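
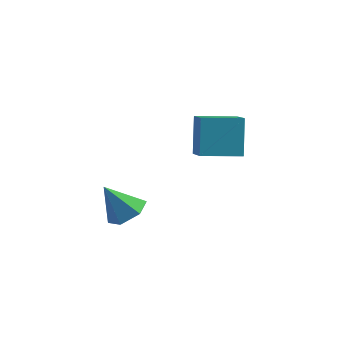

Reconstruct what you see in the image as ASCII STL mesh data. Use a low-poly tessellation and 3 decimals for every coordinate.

solid 
facet normal 0.549 0.060 -0.834
outer loop
vertex 0.885 3.768 -1.636
vertex 0.35 3.421 -2.013
vertex 0.347 4.159 -1.962
endloop
endfacet
facet normal 0.138 0.739 0.659
outer loop
vertex 0.885 3.768 -1.636
vertex 0.347 4.159 -1.962
vertex -0.39 3.339 -0.887
endloop
endfacet
facet normal 0.548 0.060 -0.834
outer loop
vertex 0.347 4.159 -1.962
vertex 0.35 3.421 -2.013
vertex -0.187 3.812 -2.338
endloop
endfacet
facet normal -0.616 0.770 0.165
outer loop
vertex 0.347 4.159 -1.962
vertex -0.187 3.812 -2.338
vertex -0.39 3.339 -0.887
endloop
endfacet
facet normal 0.548 0.060 -0.834
outer loop
vertex -0.187 3.812 -2.338
vertex 0.35 3.421 -2.013
vertex -0.184 3.074 -2.389
endloop
endfacet
facet normal -0.991 0.005 -0.137
outer loop
vertex -0.187 3.812 -2.338
vertex -0.184 3.074 -2.389
vertex -0.39 3.339 -0.887
endloop
endfacet
facet normal 0.548 0.060 -0.834
outer loop
vertex -0.184 3.074 -2.389
vertex 0.35 3.421 -2.013
vertex 0.353 2.682 -2.064
endloop
endfacet
facet normal -0.610 -0.790 0.056
outer loop
vertex -0.184 3.074 -2.389
vertex 0.353 2.682 -2.064
vertex -0.39 3.339 -0.887
endloop
endfacet
facet normal 0.549 0.060 -0.834
outer loop
vertex 0.353 2.682 -2.064
vertex 0.35 3.421 -2.013
vertex 0.888 3.029 -1.687
endloop
endfacet
facet normal 0.145 -0.822 0.551
outer loop
vertex 0.353 2.682 -2.064
vertex 0.888 3.029 -1.687
vertex -0.39 3.339 -0.887
endloop
endfacet
facet normal 0.549 0.060 -0.834
outer loop
vertex 0.888 3.029 -1.687
vertex 0.35 3.421 -2.013
vertex 0.885 3.768 -1.636
endloop
endfacet
facet normal 0.520 -0.057 0.852
outer loop
vertex 0.888 3.029 -1.687
vertex 0.885 3.768 -1.636
vertex -0.39 3.339 -0.887
endloop
endfacet
facet normal -0.897 -0.423 0.127
outer loop
vertex 2.867 2.821 1.611
vertex 2.7 3.542 2.834
vertex 2.45 3.559 1.119
endloop
endfacet
facet normal 0.117 -0.504 -0.856
outer loop
vertex 3.68 4.138 0.946
vertex 2.867 2.821 1.611
vertex 2.45 3.559 1.119
endloop
endfacet
facet normal -0.897 -0.423 0.127
outer loop
vertex 2.45 3.559 1.119
vertex 2.7 3.542 2.834
vertex 2.283 4.28 2.342
endloop
endfacet
facet normal -0.425 0.753 -0.502
outer loop
vertex 2.283 4.28 2.342
vertex 3.68 4.138 0.946
vertex 2.45 3.559 1.119
endloop
endfacet
facet normal 0.425 -0.753 0.502
outer loop
vertex 2.867 2.821 1.611
vertex 3.93 4.121 2.661
vertex 2.7 3.542 2.834
endloop
endfacet
facet normal 0.117 -0.504 -0.856
outer loop
vertex 4.097 3.4 1.438
vertex 2.867 2.821 1.611
vertex 3.68 4.138 0.946
endloop
endfacet
facet normal 0.425 -0.753 0.502
outer loop
vertex 4.097 3.4 1.438
vertex 3.93 4.121 2.661
vertex 2.867 2.821 1.611
endloop
endfacet
facet normal -0.117 0.504 0.856
outer loop
vertex 2.7 3.542 2.834
vertex 3.93 4.121 2.661
vertex 2.283 4.28 2.342
endloop
endfacet
facet normal -0.425 0.753 -0.502
outer loop
vertex 3.513 4.859 2.169
vertex 3.68 4.138 0.946
vertex 2.283 4.28 2.342
endloop
endfacet
facet normal -0.117 0.504 0.856
outer loop
vertex 2.283 4.28 2.342
vertex 3.93 4.121 2.661
vertex 3.513 4.859 2.169
endloop
endfacet
facet normal 0.897 0.423 -0.127
outer loop
vertex 3.513 4.859 2.169
vertex 4.097 3.4 1.438
vertex 3.68 4.138 0.946
endloop
endfacet
facet normal 0.897 0.423 -0.127
outer loop
vertex 3.93 4.121 2.661
vertex 4.097 3.4 1.438
vertex 3.513 4.859 2.169
endloop
endfacet

endsolid


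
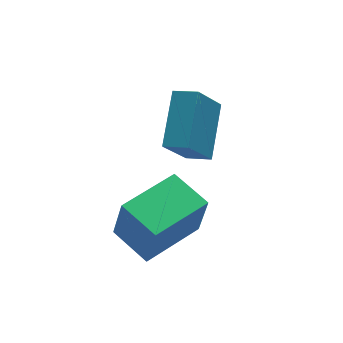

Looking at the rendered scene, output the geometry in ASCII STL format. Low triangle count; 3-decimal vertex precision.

solid 
facet normal -0.550 -0.204 0.810
outer loop
vertex 3.746 0.018 -1.421
vertex 3.161 0.611 -1.669
vertex 2.743 -1.407 -2.462
endloop
endfacet
facet normal 0.674 -0.682 0.285
outer loop
vertex 3.699 -1.051 -3.871
vertex 3.746 0.018 -1.421
vertex 2.743 -1.407 -2.462
endloop
endfacet
facet normal -0.550 -0.204 0.810
outer loop
vertex 2.743 -1.407 -2.462
vertex 3.161 0.611 -1.669
vertex 2.157 -0.813 -2.71
endloop
endfacet
facet normal -0.494 -0.702 -0.513
outer loop
vertex 2.157 -0.813 -2.71
vertex 3.699 -1.051 -3.871
vertex 2.743 -1.407 -2.462
endloop
endfacet
facet normal 0.494 0.702 0.513
outer loop
vertex 3.746 0.018 -1.421
vertex 4.117 0.967 -3.078
vertex 3.161 0.611 -1.669
endloop
endfacet
facet normal 0.673 -0.683 0.285
outer loop
vertex 4.703 0.373 -2.83
vertex 3.746 0.018 -1.421
vertex 3.699 -1.051 -3.871
endloop
endfacet
facet normal 0.494 0.702 0.513
outer loop
vertex 4.703 0.373 -2.83
vertex 4.117 0.967 -3.078
vertex 3.746 0.018 -1.421
endloop
endfacet
facet normal -0.673 0.683 -0.284
outer loop
vertex 3.161 0.611 -1.669
vertex 4.117 0.967 -3.078
vertex 2.157 -0.813 -2.71
endloop
endfacet
facet normal -0.494 -0.702 -0.513
outer loop
vertex 3.114 -0.458 -4.119
vertex 3.699 -1.051 -3.871
vertex 2.157 -0.813 -2.71
endloop
endfacet
facet normal -0.673 0.682 -0.285
outer loop
vertex 2.157 -0.813 -2.71
vertex 4.117 0.967 -3.078
vertex 3.114 -0.458 -4.119
endloop
endfacet
facet normal 0.550 0.204 -0.810
outer loop
vertex 3.114 -0.458 -4.119
vertex 4.703 0.373 -2.83
vertex 3.699 -1.051 -3.871
endloop
endfacet
facet normal 0.550 0.204 -0.810
outer loop
vertex 4.117 0.967 -3.078
vertex 4.703 0.373 -2.83
vertex 3.114 -0.458 -4.119
endloop
endfacet
facet normal -0.945 -0.325 0.030
outer loop
vertex 0.464 -4.033 -3.109
vertex 0.007 -2.678 -2.812
vertex 0.309 -3.731 -4.724
endloop
endfacet
facet normal 0.313 -0.928 -0.204
outer loop
vertex 2.313 -3.042 -4.788
vertex 0.464 -4.033 -3.109
vertex 0.309 -3.731 -4.724
endloop
endfacet
facet normal -0.945 -0.325 0.030
outer loop
vertex 0.309 -3.731 -4.724
vertex 0.007 -2.678 -2.812
vertex -0.148 -2.376 -4.427
endloop
endfacet
facet normal -0.094 0.183 -0.979
outer loop
vertex -0.148 -2.376 -4.427
vertex 2.313 -3.042 -4.788
vertex 0.309 -3.731 -4.724
endloop
endfacet
facet normal 0.094 -0.183 0.979
outer loop
vertex 0.464 -4.033 -3.109
vertex 2.011 -1.989 -2.876
vertex 0.007 -2.678 -2.812
endloop
endfacet
facet normal 0.313 -0.928 -0.204
outer loop
vertex 2.468 -3.344 -3.173
vertex 0.464 -4.033 -3.109
vertex 2.313 -3.042 -4.788
endloop
endfacet
facet normal 0.094 -0.183 0.979
outer loop
vertex 2.468 -3.344 -3.173
vertex 2.011 -1.989 -2.876
vertex 0.464 -4.033 -3.109
endloop
endfacet
facet normal -0.313 0.928 0.204
outer loop
vertex 0.007 -2.678 -2.812
vertex 2.011 -1.989 -2.876
vertex -0.148 -2.376 -4.427
endloop
endfacet
facet normal -0.094 0.183 -0.979
outer loop
vertex 1.856 -1.687 -4.491
vertex 2.313 -3.042 -4.788
vertex -0.148 -2.376 -4.427
endloop
endfacet
facet normal -0.313 0.928 0.204
outer loop
vertex -0.148 -2.376 -4.427
vertex 2.011 -1.989 -2.876
vertex 1.856 -1.687 -4.491
endloop
endfacet
facet normal 0.945 0.325 -0.030
outer loop
vertex 1.856 -1.687 -4.491
vertex 2.468 -3.344 -3.173
vertex 2.313 -3.042 -4.788
endloop
endfacet
facet normal 0.945 0.325 -0.030
outer loop
vertex 2.011 -1.989 -2.876
vertex 2.468 -3.344 -3.173
vertex 1.856 -1.687 -4.491
endloop
endfacet

endsolid


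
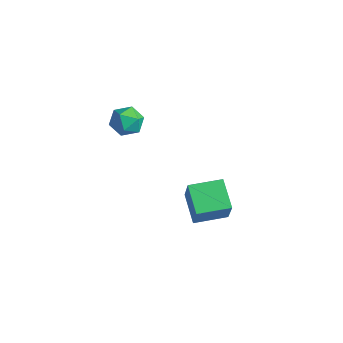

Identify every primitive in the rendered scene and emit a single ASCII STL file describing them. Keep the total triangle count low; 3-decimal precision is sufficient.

solid 
facet normal -0.237 0.894 -0.381
outer loop
vertex -3.185 -2.932 2.183
vertex -3.718 -2.791 2.846
vertex -2.892 -2.55 2.898
endloop
endfacet
facet normal 0.429 0.712 -0.556
outer loop
vertex -3.185 -2.932 2.183
vertex -2.892 -2.55 2.898
vertex -2.414 -3.148 2.502
endloop
endfacet
facet normal 0.403 0.093 -0.911
outer loop
vertex -3.185 -2.932 2.183
vertex -2.414 -3.148 2.502
vertex -2.944 -3.759 2.205
endloop
endfacet
facet normal -0.281 -0.107 -0.954
outer loop
vertex -3.185 -2.932 2.183
vertex -2.944 -3.759 2.205
vertex -3.75 -3.539 2.418
endloop
endfacet
facet normal -0.677 0.387 -0.626
outer loop
vertex -3.185 -2.932 2.183
vertex -3.75 -3.539 2.418
vertex -3.718 -2.791 2.846
endloop
endfacet
facet normal 0.795 0.605 0.047
outer loop
vertex -2.414 -3.148 2.502
vertex -2.892 -2.55 2.898
vertex -2.47 -3.141 3.362
endloop
endfacet
facet normal -0.283 0.900 0.332
outer loop
vertex -2.892 -2.55 2.898
vertex -3.718 -2.791 2.846
vertex -3.276 -2.921 3.575
endloop
endfacet
facet normal -0.995 0.080 -0.065
outer loop
vertex -3.718 -2.791 2.846
vertex -3.75 -3.539 2.418
vertex -3.806 -3.532 3.278
endloop
endfacet
facet normal -0.354 -0.721 -0.596
outer loop
vertex -3.75 -3.539 2.418
vertex -2.944 -3.759 2.205
vertex -3.328 -4.13 2.882
endloop
endfacet
facet normal 0.752 -0.396 -0.527
outer loop
vertex -2.944 -3.759 2.205
vertex -2.414 -3.148 2.502
vertex -2.502 -3.889 2.934
endloop
endfacet
facet normal 0.281 0.107 0.954
outer loop
vertex -3.035 -3.748 3.597
vertex -2.47 -3.141 3.362
vertex -3.276 -2.921 3.575
endloop
endfacet
facet normal -0.403 -0.093 0.911
outer loop
vertex -3.035 -3.748 3.597
vertex -3.276 -2.921 3.575
vertex -3.806 -3.532 3.278
endloop
endfacet
facet normal -0.429 -0.712 0.556
outer loop
vertex -3.035 -3.748 3.597
vertex -3.806 -3.532 3.278
vertex -3.328 -4.13 2.882
endloop
endfacet
facet normal 0.237 -0.894 0.381
outer loop
vertex -3.035 -3.748 3.597
vertex -3.328 -4.13 2.882
vertex -2.502 -3.889 2.934
endloop
endfacet
facet normal 0.677 -0.387 0.626
outer loop
vertex -3.035 -3.748 3.597
vertex -2.502 -3.889 2.934
vertex -2.47 -3.141 3.362
endloop
endfacet
facet normal 0.354 0.721 0.596
outer loop
vertex -3.276 -2.921 3.575
vertex -2.47 -3.141 3.362
vertex -2.892 -2.55 2.898
endloop
endfacet
facet normal -0.752 0.396 0.527
outer loop
vertex -3.806 -3.532 3.278
vertex -3.276 -2.921 3.575
vertex -3.718 -2.791 2.846
endloop
endfacet
facet normal -0.795 -0.605 -0.047
outer loop
vertex -3.328 -4.13 2.882
vertex -3.806 -3.532 3.278
vertex -3.75 -3.539 2.418
endloop
endfacet
facet normal 0.283 -0.900 -0.332
outer loop
vertex -2.502 -3.889 2.934
vertex -3.328 -4.13 2.882
vertex -2.944 -3.759 2.205
endloop
endfacet
facet normal 0.995 -0.080 0.065
outer loop
vertex -2.47 -3.141 3.362
vertex -2.502 -3.889 2.934
vertex -2.414 -3.148 2.502
endloop
endfacet
facet normal -0.448 0.230 -0.864
outer loop
vertex -2.201 -0.817 -3.074
vertex -1.579 0.709 -2.99
vertex -0.871 -1.314 -3.896
endloop
endfacet
facet normal -0.377 -0.925 -0.051
outer loop
vertex -0.101 -1.709 -2.41
vertex -2.201 -0.817 -3.074
vertex -0.871 -1.314 -3.896
endloop
endfacet
facet normal -0.448 0.230 -0.864
outer loop
vertex -0.871 -1.314 -3.896
vertex -1.579 0.709 -2.99
vertex -0.25 0.213 -3.812
endloop
endfacet
facet normal 0.811 -0.302 -0.501
outer loop
vertex -0.25 0.213 -3.812
vertex -0.101 -1.709 -2.41
vertex -0.871 -1.314 -3.896
endloop
endfacet
facet normal -0.811 0.303 0.501
outer loop
vertex -2.201 -0.817 -3.074
vertex -0.809 0.314 -1.504
vertex -1.579 0.709 -2.99
endloop
endfacet
facet normal -0.377 -0.925 -0.051
outer loop
vertex -1.43 -1.213 -1.588
vertex -2.201 -0.817 -3.074
vertex -0.101 -1.709 -2.41
endloop
endfacet
facet normal -0.811 0.302 0.501
outer loop
vertex -1.43 -1.213 -1.588
vertex -0.809 0.314 -1.504
vertex -2.201 -0.817 -3.074
endloop
endfacet
facet normal 0.377 0.925 0.051
outer loop
vertex -1.579 0.709 -2.99
vertex -0.809 0.314 -1.504
vertex -0.25 0.213 -3.812
endloop
endfacet
facet normal 0.811 -0.303 -0.501
outer loop
vertex 0.521 -0.183 -2.326
vertex -0.101 -1.709 -2.41
vertex -0.25 0.213 -3.812
endloop
endfacet
facet normal 0.377 0.925 0.051
outer loop
vertex -0.25 0.213 -3.812
vertex -0.809 0.314 -1.504
vertex 0.521 -0.183 -2.326
endloop
endfacet
facet normal 0.448 -0.230 0.864
outer loop
vertex 0.521 -0.183 -2.326
vertex -1.43 -1.213 -1.588
vertex -0.101 -1.709 -2.41
endloop
endfacet
facet normal 0.448 -0.230 0.864
outer loop
vertex -0.809 0.314 -1.504
vertex -1.43 -1.213 -1.588
vertex 0.521 -0.183 -2.326
endloop
endfacet

endsolid


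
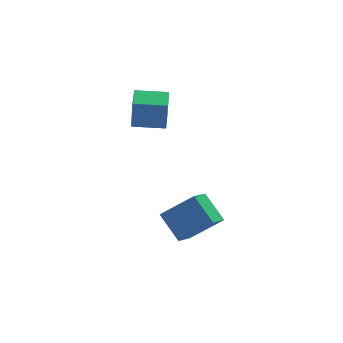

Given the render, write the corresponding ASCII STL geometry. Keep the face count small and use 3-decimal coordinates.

solid 
facet normal -0.759 0.162 -0.631
outer loop
vertex -3.337 -2.756 -1.464
vertex -2.514 -1.737 -2.193
vertex -2.693 -4.073 -2.577
endloop
endfacet
facet normal -0.549 -0.680 0.486
outer loop
vertex -1.046 -4.423 -1.207
vertex -3.337 -2.756 -1.464
vertex -2.693 -4.073 -2.577
endloop
endfacet
facet normal -0.758 0.162 -0.631
outer loop
vertex -2.693 -4.073 -2.577
vertex -2.514 -1.737 -2.193
vertex -1.869 -3.053 -3.305
endloop
endfacet
facet normal 0.351 -0.715 -0.605
outer loop
vertex -1.869 -3.053 -3.305
vertex -1.046 -4.423 -1.207
vertex -2.693 -4.073 -2.577
endloop
endfacet
facet normal -0.351 0.715 0.604
outer loop
vertex -3.337 -2.756 -1.464
vertex -0.867 -2.087 -0.823
vertex -2.514 -1.737 -2.193
endloop
endfacet
facet normal -0.549 -0.680 0.486
outer loop
vertex -1.691 -3.107 -0.095
vertex -3.337 -2.756 -1.464
vertex -1.046 -4.423 -1.207
endloop
endfacet
facet normal -0.351 0.715 0.605
outer loop
vertex -1.691 -3.107 -0.095
vertex -0.867 -2.087 -0.823
vertex -3.337 -2.756 -1.464
endloop
endfacet
facet normal 0.549 0.680 -0.486
outer loop
vertex -2.514 -1.737 -2.193
vertex -0.867 -2.087 -0.823
vertex -1.869 -3.053 -3.305
endloop
endfacet
facet normal 0.350 -0.715 -0.605
outer loop
vertex -0.223 -3.404 -1.936
vertex -1.046 -4.423 -1.207
vertex -1.869 -3.053 -3.305
endloop
endfacet
facet normal 0.549 0.680 -0.486
outer loop
vertex -1.869 -3.053 -3.305
vertex -0.867 -2.087 -0.823
vertex -0.223 -3.404 -1.936
endloop
endfacet
facet normal 0.759 -0.161 0.631
outer loop
vertex -0.223 -3.404 -1.936
vertex -1.691 -3.107 -0.095
vertex -1.046 -4.423 -1.207
endloop
endfacet
facet normal 0.759 -0.162 0.631
outer loop
vertex -0.867 -2.087 -0.823
vertex -1.691 -3.107 -0.095
vertex -0.223 -3.404 -1.936
endloop
endfacet
facet normal -0.963 0.266 0.051
outer loop
vertex -3.568 2.548 3.235
vertex -3.201 3.851 3.365
vertex -3.612 2.747 1.366
endloop
endfacet
facet normal -0.269 -0.958 -0.096
outer loop
vertex -1.879 2.269 1.275
vertex -3.568 2.548 3.235
vertex -3.612 2.747 1.366
endloop
endfacet
facet normal -0.963 0.266 0.051
outer loop
vertex -3.612 2.747 1.366
vertex -3.201 3.851 3.365
vertex -3.245 4.05 1.497
endloop
endfacet
facet normal -0.023 0.106 -0.994
outer loop
vertex -3.245 4.05 1.497
vertex -1.879 2.269 1.275
vertex -3.612 2.747 1.366
endloop
endfacet
facet normal 0.023 -0.106 0.994
outer loop
vertex -3.568 2.548 3.235
vertex -1.468 3.373 3.274
vertex -3.201 3.851 3.365
endloop
endfacet
facet normal -0.269 -0.958 -0.096
outer loop
vertex -1.835 2.07 3.143
vertex -3.568 2.548 3.235
vertex -1.879 2.269 1.275
endloop
endfacet
facet normal 0.023 -0.107 0.994
outer loop
vertex -1.835 2.07 3.143
vertex -1.468 3.373 3.274
vertex -3.568 2.548 3.235
endloop
endfacet
facet normal 0.269 0.958 0.096
outer loop
vertex -3.201 3.851 3.365
vertex -1.468 3.373 3.274
vertex -3.245 4.05 1.497
endloop
endfacet
facet normal -0.024 0.106 -0.994
outer loop
vertex -1.512 3.572 1.405
vertex -1.879 2.269 1.275
vertex -3.245 4.05 1.497
endloop
endfacet
facet normal 0.269 0.958 0.096
outer loop
vertex -3.245 4.05 1.497
vertex -1.468 3.373 3.274
vertex -1.512 3.572 1.405
endloop
endfacet
facet normal 0.963 -0.266 -0.051
outer loop
vertex -1.512 3.572 1.405
vertex -1.835 2.07 3.143
vertex -1.879 2.269 1.275
endloop
endfacet
facet normal 0.963 -0.266 -0.051
outer loop
vertex -1.468 3.373 3.274
vertex -1.835 2.07 3.143
vertex -1.512 3.572 1.405
endloop
endfacet

endsolid


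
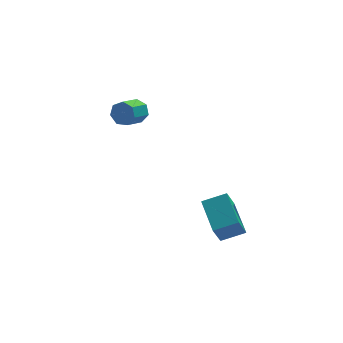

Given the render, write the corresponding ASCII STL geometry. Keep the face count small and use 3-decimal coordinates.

solid 
facet normal 0.645 0.680 -0.347
outer loop
vertex -0.197 2.702 3.173
vertex -0.701 2.892 2.609
vertex -0.635 3.195 3.325
endloop
endfacet
facet normal 0.406 0.080 0.910
outer loop
vertex -0.197 2.702 3.173
vertex -0.635 3.195 3.325
vertex -1.055 1.797 3.635
endloop
endfacet
facet normal 0.406 0.080 0.910
outer loop
vertex -1.055 1.797 3.635
vertex -0.635 3.195 3.325
vertex -1.493 2.29 3.787
endloop
endfacet
facet normal -0.646 -0.680 0.347
outer loop
vertex -1.055 1.797 3.635
vertex -1.493 2.29 3.787
vertex -1.559 1.988 3.071
endloop
endfacet
facet normal 0.645 0.681 -0.347
outer loop
vertex -0.635 3.195 3.325
vertex -0.701 2.892 2.609
vertex -1.123 3.46 2.938
endloop
endfacet
facet normal -0.253 0.619 0.743
outer loop
vertex -0.635 3.195 3.325
vertex -1.123 3.46 2.938
vertex -1.493 2.29 3.787
endloop
endfacet
facet normal -0.253 0.619 0.743
outer loop
vertex -1.493 2.29 3.787
vertex -1.123 3.46 2.938
vertex -1.981 2.555 3.4
endloop
endfacet
facet normal -0.645 -0.681 0.347
outer loop
vertex -1.493 2.29 3.787
vertex -1.981 2.555 3.4
vertex -1.559 1.988 3.071
endloop
endfacet
facet normal 0.646 0.680 -0.346
outer loop
vertex -1.123 3.46 2.938
vertex -0.701 2.892 2.609
vertex -1.293 3.298 2.303
endloop
endfacet
facet normal -0.721 0.692 0.016
outer loop
vertex -1.123 3.46 2.938
vertex -1.293 3.298 2.303
vertex -1.981 2.555 3.4
endloop
endfacet
facet normal -0.721 0.692 0.016
outer loop
vertex -1.981 2.555 3.4
vertex -1.293 3.298 2.303
vertex -2.151 2.393 2.765
endloop
endfacet
facet normal -0.645 -0.681 0.346
outer loop
vertex -1.981 2.555 3.4
vertex -2.151 2.393 2.765
vertex -1.559 1.988 3.071
endloop
endfacet
facet normal 0.646 0.680 -0.347
outer loop
vertex -1.293 3.298 2.303
vertex -0.701 2.892 2.609
vertex -1.017 2.83 1.899
endloop
endfacet
facet normal -0.646 0.243 -0.723
outer loop
vertex -1.293 3.298 2.303
vertex -1.017 2.83 1.899
vertex -2.151 2.393 2.765
endloop
endfacet
facet normal -0.646 0.244 -0.723
outer loop
vertex -2.151 2.393 2.765
vertex -1.017 2.83 1.899
vertex -1.876 1.925 2.361
endloop
endfacet
facet normal -0.645 -0.680 0.348
outer loop
vertex -2.151 2.393 2.765
vertex -1.876 1.925 2.361
vertex -1.559 1.988 3.071
endloop
endfacet
facet normal 0.646 0.680 -0.347
outer loop
vertex -1.017 2.83 1.899
vertex -0.701 2.892 2.609
vertex -0.504 2.409 2.029
endloop
endfacet
facet normal -0.085 -0.388 -0.918
outer loop
vertex -1.017 2.83 1.899
vertex -0.504 2.409 2.029
vertex -1.876 1.925 2.361
endloop
endfacet
facet normal -0.085 -0.388 -0.918
outer loop
vertex -1.876 1.925 2.361
vertex -0.504 2.409 2.029
vertex -1.362 1.504 2.491
endloop
endfacet
facet normal -0.645 -0.680 0.348
outer loop
vertex -1.876 1.925 2.361
vertex -1.362 1.504 2.491
vertex -1.559 1.988 3.071
endloop
endfacet
facet normal 0.645 0.681 -0.348
outer loop
vertex -0.504 2.409 2.029
vertex -0.701 2.892 2.609
vertex -0.138 2.352 2.596
endloop
endfacet
facet normal 0.540 -0.728 -0.422
outer loop
vertex -0.504 2.409 2.029
vertex -0.138 2.352 2.596
vertex -1.362 1.504 2.491
endloop
endfacet
facet normal 0.541 -0.728 -0.421
outer loop
vertex -1.362 1.504 2.491
vertex -0.138 2.352 2.596
vertex -0.997 1.447 3.058
endloop
endfacet
facet normal -0.646 -0.680 0.348
outer loop
vertex -1.362 1.504 2.491
vertex -0.997 1.447 3.058
vertex -1.559 1.988 3.071
endloop
endfacet
facet normal 0.645 0.681 -0.347
outer loop
vertex -0.138 2.352 2.596
vertex -0.701 2.892 2.609
vertex -0.197 2.702 3.173
endloop
endfacet
facet normal 0.759 -0.520 0.393
outer loop
vertex -0.138 2.352 2.596
vertex -0.197 2.702 3.173
vertex -0.997 1.447 3.058
endloop
endfacet
facet normal 0.759 -0.520 0.392
outer loop
vertex -0.997 1.447 3.058
vertex -0.197 2.702 3.173
vertex -1.055 1.797 3.635
endloop
endfacet
facet normal -0.646 -0.680 0.347
outer loop
vertex -0.997 1.447 3.058
vertex -1.055 1.797 3.635
vertex -1.559 1.988 3.071
endloop
endfacet
facet normal -0.341 -0.378 0.861
outer loop
vertex 3.039 -3.133 -0.036
vertex 1.742 -3.098 -0.534
vertex 3.284 -5.132 -0.818
endloop
endfacet
facet normal 0.933 -0.026 0.358
outer loop
vertex 3.778 -4.582 -2.066
vertex 3.039 -3.133 -0.036
vertex 3.284 -5.132 -0.818
endloop
endfacet
facet normal -0.341 -0.379 0.860
outer loop
vertex 3.284 -5.132 -0.818
vertex 1.742 -3.098 -0.534
vertex 1.987 -5.096 -1.317
endloop
endfacet
facet normal 0.114 -0.925 -0.363
outer loop
vertex 1.987 -5.096 -1.317
vertex 3.778 -4.582 -2.066
vertex 3.284 -5.132 -0.818
endloop
endfacet
facet normal -0.114 0.925 0.362
outer loop
vertex 3.039 -3.133 -0.036
vertex 2.236 -2.548 -1.782
vertex 1.742 -3.098 -0.534
endloop
endfacet
facet normal 0.933 -0.026 0.358
outer loop
vertex 3.533 -2.584 -1.283
vertex 3.039 -3.133 -0.036
vertex 3.778 -4.582 -2.066
endloop
endfacet
facet normal -0.114 0.925 0.362
outer loop
vertex 3.533 -2.584 -1.283
vertex 2.236 -2.548 -1.782
vertex 3.039 -3.133 -0.036
endloop
endfacet
facet normal -0.933 0.026 -0.358
outer loop
vertex 1.742 -3.098 -0.534
vertex 2.236 -2.548 -1.782
vertex 1.987 -5.096 -1.317
endloop
endfacet
facet normal 0.114 -0.925 -0.362
outer loop
vertex 2.481 -4.547 -2.564
vertex 3.778 -4.582 -2.066
vertex 1.987 -5.096 -1.317
endloop
endfacet
facet normal -0.933 0.026 -0.358
outer loop
vertex 1.987 -5.096 -1.317
vertex 2.236 -2.548 -1.782
vertex 2.481 -4.547 -2.564
endloop
endfacet
facet normal 0.341 0.379 -0.860
outer loop
vertex 2.481 -4.547 -2.564
vertex 3.533 -2.584 -1.283
vertex 3.778 -4.582 -2.066
endloop
endfacet
facet normal 0.342 0.378 -0.860
outer loop
vertex 2.236 -2.548 -1.782
vertex 3.533 -2.584 -1.283
vertex 2.481 -4.547 -2.564
endloop
endfacet

endsolid


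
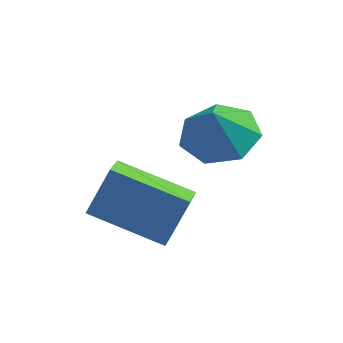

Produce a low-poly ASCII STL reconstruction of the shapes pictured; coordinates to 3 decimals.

solid 
facet normal -0.366 -0.351 -0.862
outer loop
vertex -0.304 0.706 0.042
vertex -2.113 1.123 0.641
vertex -0.242 1.444 -0.285
endloop
endfacet
facet normal 0.927 -0.214 -0.307
outer loop
vertex 0.253 1.917 0.879
vertex -0.304 0.706 0.042
vertex -0.242 1.444 -0.285
endloop
endfacet
facet normal -0.366 -0.351 -0.862
outer loop
vertex -0.242 1.444 -0.285
vertex -2.113 1.123 0.641
vertex -2.05 1.861 0.314
endloop
endfacet
facet normal 0.077 0.912 -0.403
outer loop
vertex -2.05 1.861 0.314
vertex 0.253 1.917 0.879
vertex -0.242 1.444 -0.285
endloop
endfacet
facet normal -0.077 -0.912 0.403
outer loop
vertex -0.304 0.706 0.042
vertex -1.618 1.596 1.805
vertex -2.113 1.123 0.641
endloop
endfacet
facet normal 0.927 -0.215 -0.306
outer loop
vertex 0.19 1.179 1.206
vertex -0.304 0.706 0.042
vertex 0.253 1.917 0.879
endloop
endfacet
facet normal -0.077 -0.912 0.403
outer loop
vertex 0.19 1.179 1.206
vertex -1.618 1.596 1.805
vertex -0.304 0.706 0.042
endloop
endfacet
facet normal -0.927 0.215 0.307
outer loop
vertex -2.113 1.123 0.641
vertex -1.618 1.596 1.805
vertex -2.05 1.861 0.314
endloop
endfacet
facet normal 0.077 0.912 -0.403
outer loop
vertex -1.556 2.334 1.478
vertex 0.253 1.917 0.879
vertex -2.05 1.861 0.314
endloop
endfacet
facet normal -0.927 0.214 0.307
outer loop
vertex -2.05 1.861 0.314
vertex -1.618 1.596 1.805
vertex -1.556 2.334 1.478
endloop
endfacet
facet normal 0.366 0.351 0.862
outer loop
vertex -1.556 2.334 1.478
vertex 0.19 1.179 1.206
vertex 0.253 1.917 0.879
endloop
endfacet
facet normal 0.366 0.351 0.862
outer loop
vertex -1.618 1.596 1.805
vertex 0.19 1.179 1.206
vertex -1.556 2.334 1.478
endloop
endfacet
facet normal 0.137 0.302 -0.944
outer loop
vertex 1.642 2.959 2.124
vertex 0.683 3.052 2.015
vertex 1.323 3.713 2.319
endloop
endfacet
facet normal 0.623 0.062 0.780
outer loop
vertex 1.642 2.959 2.124
vertex 1.323 3.713 2.319
vertex 0.537 2.728 3.025
endloop
endfacet
facet normal 0.136 0.303 -0.943
outer loop
vertex 1.323 3.713 2.319
vertex 0.683 3.052 2.015
vertex 0.522 3.969 2.286
endloop
endfacet
facet normal 0.127 0.509 0.852
outer loop
vertex 1.323 3.713 2.319
vertex 0.522 3.969 2.286
vertex 0.537 2.728 3.025
endloop
endfacet
facet normal 0.135 0.303 -0.943
outer loop
vertex 0.522 3.969 2.286
vertex 0.683 3.052 2.015
vertex -0.158 3.534 2.049
endloop
endfacet
facet normal -0.530 0.429 0.732
outer loop
vertex 0.522 3.969 2.286
vertex -0.158 3.534 2.049
vertex 0.537 2.728 3.025
endloop
endfacet
facet normal 0.135 0.303 -0.943
outer loop
vertex -0.158 3.534 2.049
vertex 0.683 3.052 2.015
vertex -0.205 2.736 1.786
endloop
endfacet
facet normal -0.852 -0.118 0.510
outer loop
vertex -0.158 3.534 2.049
vertex -0.205 2.736 1.786
vertex 0.537 2.728 3.025
endloop
endfacet
facet normal 0.136 0.302 -0.944
outer loop
vertex -0.205 2.736 1.786
vertex 0.683 3.052 2.015
vertex 0.416 2.175 1.696
endloop
endfacet
facet normal -0.598 -0.719 0.354
outer loop
vertex -0.205 2.736 1.786
vertex 0.416 2.175 1.696
vertex 0.537 2.728 3.025
endloop
endfacet
facet normal 0.135 0.302 -0.944
outer loop
vertex 0.416 2.175 1.696
vertex 0.683 3.052 2.015
vertex 1.238 2.275 1.846
endloop
endfacet
facet normal 0.043 -0.924 0.380
outer loop
vertex 0.416 2.175 1.696
vertex 1.238 2.275 1.846
vertex 0.537 2.728 3.025
endloop
endfacet
facet normal 0.137 0.303 -0.943
outer loop
vertex 1.238 2.275 1.846
vertex 0.683 3.052 2.015
vertex 1.642 2.959 2.124
endloop
endfacet
facet normal 0.585 -0.577 0.570
outer loop
vertex 1.238 2.275 1.846
vertex 1.642 2.959 2.124
vertex 0.537 2.728 3.025
endloop
endfacet

endsolid


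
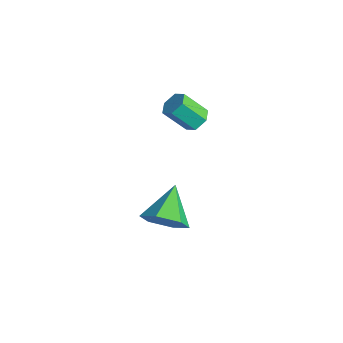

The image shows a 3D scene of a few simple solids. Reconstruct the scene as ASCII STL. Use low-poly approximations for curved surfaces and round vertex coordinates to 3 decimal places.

solid 
facet normal 0.594 -0.621 -0.512
outer loop
vertex 4.119 -2.643 -1.968
vertex 3.326 -2.929 -2.542
vertex 3.904 -2.139 -2.829
endloop
endfacet
facet normal 0.429 0.822 0.374
outer loop
vertex 4.119 -2.643 -1.968
vertex 3.904 -2.139 -2.829
vertex 2.274 -1.831 -1.638
endloop
endfacet
facet normal 0.595 -0.621 -0.511
outer loop
vertex 3.904 -2.139 -2.829
vertex 3.326 -2.929 -2.542
vertex 3.112 -2.426 -3.403
endloop
endfacet
facet normal -0.082 0.932 -0.353
outer loop
vertex 3.904 -2.139 -2.829
vertex 3.112 -2.426 -3.403
vertex 2.274 -1.831 -1.638
endloop
endfacet
facet normal 0.595 -0.620 -0.510
outer loop
vertex 3.112 -2.426 -3.403
vertex 3.326 -2.929 -2.542
vertex 2.534 -3.216 -3.117
endloop
endfacet
facet normal -0.776 0.387 -0.499
outer loop
vertex 3.112 -2.426 -3.403
vertex 2.534 -3.216 -3.117
vertex 2.274 -1.831 -1.638
endloop
endfacet
facet normal 0.595 -0.620 -0.510
outer loop
vertex 2.534 -3.216 -3.117
vertex 3.326 -2.929 -2.542
vertex 2.748 -3.719 -2.256
endloop
endfacet
facet normal -0.960 -0.268 0.082
outer loop
vertex 2.534 -3.216 -3.117
vertex 2.748 -3.719 -2.256
vertex 2.274 -1.831 -1.638
endloop
endfacet
facet normal 0.594 -0.620 -0.512
outer loop
vertex 2.748 -3.719 -2.256
vertex 3.326 -2.929 -2.542
vertex 3.541 -3.433 -1.682
endloop
endfacet
facet normal -0.450 -0.378 0.809
outer loop
vertex 2.748 -3.719 -2.256
vertex 3.541 -3.433 -1.682
vertex 2.274 -1.831 -1.638
endloop
endfacet
facet normal 0.594 -0.620 -0.512
outer loop
vertex 3.541 -3.433 -1.682
vertex 3.326 -2.929 -2.542
vertex 4.119 -2.643 -1.968
endloop
endfacet
facet normal 0.244 0.167 0.955
outer loop
vertex 3.541 -3.433 -1.682
vertex 4.119 -2.643 -1.968
vertex 2.274 -1.831 -1.638
endloop
endfacet
facet normal 0.361 0.570 -0.738
outer loop
vertex 2.418 -1.02 1.676
vertex 1.927 -0.66 1.714
vertex 2.422 -0.538 2.05
endloop
endfacet
facet normal 0.933 -0.226 0.281
outer loop
vertex 2.418 -1.02 1.676
vertex 2.422 -0.538 2.05
vertex 1.924 -1.801 2.687
endloop
endfacet
facet normal 0.933 -0.226 0.281
outer loop
vertex 1.924 -1.801 2.687
vertex 2.422 -0.538 2.05
vertex 1.928 -1.319 3.061
endloop
endfacet
facet normal -0.360 -0.570 0.738
outer loop
vertex 1.924 -1.801 2.687
vertex 1.928 -1.319 3.061
vertex 1.433 -1.44 2.726
endloop
endfacet
facet normal 0.361 0.570 -0.738
outer loop
vertex 2.422 -0.538 2.05
vertex 1.927 -0.66 1.714
vertex 1.931 -0.178 2.088
endloop
endfacet
facet normal 0.471 0.572 0.672
outer loop
vertex 2.422 -0.538 2.05
vertex 1.931 -0.178 2.088
vertex 1.928 -1.319 3.061
endloop
endfacet
facet normal 0.472 0.571 0.671
outer loop
vertex 1.928 -1.319 3.061
vertex 1.931 -0.178 2.088
vertex 1.437 -0.959 3.1
endloop
endfacet
facet normal -0.360 -0.571 0.738
outer loop
vertex 1.928 -1.319 3.061
vertex 1.437 -0.959 3.1
vertex 1.433 -1.44 2.726
endloop
endfacet
facet normal 0.360 0.570 -0.738
outer loop
vertex 1.931 -0.178 2.088
vertex 1.927 -0.66 1.714
vertex 1.436 -0.299 1.753
endloop
endfacet
facet normal -0.460 0.797 0.391
outer loop
vertex 1.931 -0.178 2.088
vertex 1.436 -0.299 1.753
vertex 1.437 -0.959 3.1
endloop
endfacet
facet normal -0.460 0.797 0.391
outer loop
vertex 1.437 -0.959 3.1
vertex 1.436 -0.299 1.753
vertex 0.942 -1.08 2.764
endloop
endfacet
facet normal -0.361 -0.571 0.738
outer loop
vertex 1.437 -0.959 3.1
vertex 0.942 -1.08 2.764
vertex 1.433 -1.44 2.726
endloop
endfacet
facet normal 0.360 0.570 -0.738
outer loop
vertex 1.436 -0.299 1.753
vertex 1.927 -0.66 1.714
vertex 1.432 -0.781 1.379
endloop
endfacet
facet normal -0.933 0.226 -0.281
outer loop
vertex 1.436 -0.299 1.753
vertex 1.432 -0.781 1.379
vertex 0.942 -1.08 2.764
endloop
endfacet
facet normal -0.933 0.226 -0.281
outer loop
vertex 0.942 -1.08 2.764
vertex 1.432 -0.781 1.379
vertex 0.938 -1.562 2.39
endloop
endfacet
facet normal -0.361 -0.570 0.738
outer loop
vertex 0.942 -1.08 2.764
vertex 0.938 -1.562 2.39
vertex 1.433 -1.44 2.726
endloop
endfacet
facet normal 0.360 0.571 -0.738
outer loop
vertex 1.432 -0.781 1.379
vertex 1.927 -0.66 1.714
vertex 1.923 -1.141 1.34
endloop
endfacet
facet normal -0.472 -0.571 -0.672
outer loop
vertex 1.432 -0.781 1.379
vertex 1.923 -1.141 1.34
vertex 0.938 -1.562 2.39
endloop
endfacet
facet normal -0.471 -0.572 -0.671
outer loop
vertex 0.938 -1.562 2.39
vertex 1.923 -1.141 1.34
vertex 1.429 -1.922 2.352
endloop
endfacet
facet normal -0.361 -0.570 0.738
outer loop
vertex 0.938 -1.562 2.39
vertex 1.429 -1.922 2.352
vertex 1.433 -1.44 2.726
endloop
endfacet
facet normal 0.361 0.571 -0.738
outer loop
vertex 1.923 -1.141 1.34
vertex 1.927 -0.66 1.714
vertex 2.418 -1.02 1.676
endloop
endfacet
facet normal 0.460 -0.797 -0.391
outer loop
vertex 1.923 -1.141 1.34
vertex 2.418 -1.02 1.676
vertex 1.429 -1.922 2.352
endloop
endfacet
facet normal 0.460 -0.797 -0.391
outer loop
vertex 1.429 -1.922 2.352
vertex 2.418 -1.02 1.676
vertex 1.924 -1.801 2.687
endloop
endfacet
facet normal -0.360 -0.570 0.738
outer loop
vertex 1.429 -1.922 2.352
vertex 1.924 -1.801 2.687
vertex 1.433 -1.44 2.726
endloop
endfacet

endsolid


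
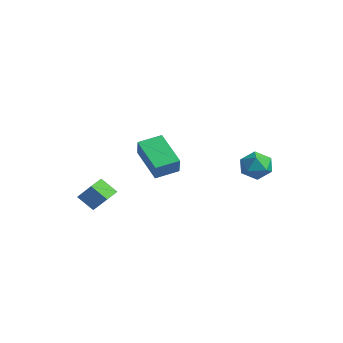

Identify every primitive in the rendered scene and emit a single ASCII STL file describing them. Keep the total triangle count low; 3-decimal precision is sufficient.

solid 
facet normal -0.860 0.066 0.507
outer loop
vertex 0.874 -2.8 4.57
vertex 1.124 -1.594 4.837
vertex 0.328 -2.472 3.601
endloop
endfacet
facet normal -0.199 -0.957 -0.212
outer loop
vertex 2.056 -2.606 2.583
vertex 0.874 -2.8 4.57
vertex 0.328 -2.472 3.601
endloop
endfacet
facet normal -0.860 0.067 0.506
outer loop
vertex 0.328 -2.472 3.601
vertex 1.124 -1.594 4.837
vertex 0.578 -1.267 3.867
endloop
endfacet
facet normal -0.471 0.282 -0.836
outer loop
vertex 0.578 -1.267 3.867
vertex 2.056 -2.606 2.583
vertex 0.328 -2.472 3.601
endloop
endfacet
facet normal 0.471 -0.283 0.836
outer loop
vertex 0.874 -2.8 4.57
vertex 2.852 -1.728 3.819
vertex 1.124 -1.594 4.837
endloop
endfacet
facet normal -0.198 -0.957 -0.211
outer loop
vertex 2.602 -2.933 3.553
vertex 0.874 -2.8 4.57
vertex 2.056 -2.606 2.583
endloop
endfacet
facet normal 0.470 -0.282 0.836
outer loop
vertex 2.602 -2.933 3.553
vertex 2.852 -1.728 3.819
vertex 0.874 -2.8 4.57
endloop
endfacet
facet normal 0.198 0.957 0.211
outer loop
vertex 1.124 -1.594 4.837
vertex 2.852 -1.728 3.819
vertex 0.578 -1.267 3.867
endloop
endfacet
facet normal -0.470 0.283 -0.836
outer loop
vertex 2.306 -1.4 2.85
vertex 2.056 -2.606 2.583
vertex 0.578 -1.267 3.867
endloop
endfacet
facet normal 0.198 0.957 0.212
outer loop
vertex 0.578 -1.267 3.867
vertex 2.852 -1.728 3.819
vertex 2.306 -1.4 2.85
endloop
endfacet
facet normal 0.860 -0.066 -0.506
outer loop
vertex 2.306 -1.4 2.85
vertex 2.602 -2.933 3.553
vertex 2.056 -2.606 2.583
endloop
endfacet
facet normal 0.860 -0.066 -0.507
outer loop
vertex 2.852 -1.728 3.819
vertex 2.602 -2.933 3.553
vertex 2.306 -1.4 2.85
endloop
endfacet
facet normal -0.640 -0.197 -0.743
outer loop
vertex -2.165 -4.36 0.116
vertex -2.572 -3.534 0.247
vertex -1.458 -3.894 -0.617
endloop
endfacet
facet normal 0.438 -0.888 -0.142
outer loop
vertex -0.588 -3.626 0.393
vertex -2.165 -4.36 0.116
vertex -1.458 -3.894 -0.617
endloop
endfacet
facet normal -0.640 -0.197 -0.743
outer loop
vertex -1.458 -3.894 -0.617
vertex -2.572 -3.534 0.247
vertex -1.865 -3.068 -0.486
endloop
endfacet
facet normal 0.632 0.415 -0.654
outer loop
vertex -1.865 -3.068 -0.486
vertex -0.588 -3.626 0.393
vertex -1.458 -3.894 -0.617
endloop
endfacet
facet normal -0.632 -0.415 0.654
outer loop
vertex -2.165 -4.36 0.116
vertex -1.702 -3.266 1.257
vertex -2.572 -3.534 0.247
endloop
endfacet
facet normal 0.438 -0.888 -0.142
outer loop
vertex -1.295 -4.092 1.126
vertex -2.165 -4.36 0.116
vertex -0.588 -3.626 0.393
endloop
endfacet
facet normal -0.632 -0.415 0.654
outer loop
vertex -1.295 -4.092 1.126
vertex -1.702 -3.266 1.257
vertex -2.165 -4.36 0.116
endloop
endfacet
facet normal -0.438 0.888 0.142
outer loop
vertex -2.572 -3.534 0.247
vertex -1.702 -3.266 1.257
vertex -1.865 -3.068 -0.486
endloop
endfacet
facet normal 0.632 0.415 -0.654
outer loop
vertex -0.995 -2.8 0.524
vertex -0.588 -3.626 0.393
vertex -1.865 -3.068 -0.486
endloop
endfacet
facet normal -0.438 0.888 0.142
outer loop
vertex -1.865 -3.068 -0.486
vertex -1.702 -3.266 1.257
vertex -0.995 -2.8 0.524
endloop
endfacet
facet normal 0.640 0.197 0.743
outer loop
vertex -0.995 -2.8 0.524
vertex -1.295 -4.092 1.126
vertex -0.588 -3.626 0.393
endloop
endfacet
facet normal 0.640 0.197 0.743
outer loop
vertex -1.702 -3.266 1.257
vertex -1.295 -4.092 1.126
vertex -0.995 -2.8 0.524
endloop
endfacet
facet normal -0.185 0.766 0.615
outer loop
vertex 2.112 3.764 2.194
vertex 2.084 3.181 2.912
vertex 2.885 3.573 2.665
endloop
endfacet
facet normal 0.206 0.977 0.058
outer loop
vertex 2.112 3.764 2.194
vertex 2.885 3.573 2.665
vertex 2.906 3.623 1.741
endloop
endfacet
facet normal -0.160 0.828 -0.537
outer loop
vertex 2.112 3.764 2.194
vertex 2.906 3.623 1.741
vertex 2.119 3.261 1.417
endloop
endfacet
facet normal -0.776 0.526 -0.348
outer loop
vertex 2.112 3.764 2.194
vertex 2.119 3.261 1.417
vertex 1.61 2.988 2.14
endloop
endfacet
facet normal -0.793 0.488 0.365
outer loop
vertex 2.112 3.764 2.194
vertex 1.61 2.988 2.14
vertex 2.084 3.181 2.912
endloop
endfacet
facet normal 0.806 0.590 0.050
outer loop
vertex 2.906 3.623 1.741
vertex 2.885 3.573 2.665
vertex 3.37 2.952 2.18
endloop
endfacet
facet normal 0.172 0.249 0.953
outer loop
vertex 2.885 3.573 2.665
vertex 2.084 3.181 2.912
vertex 2.861 2.679 2.903
endloop
endfacet
facet normal -0.811 -0.202 0.549
outer loop
vertex 2.084 3.181 2.912
vertex 1.61 2.988 2.14
vertex 2.074 2.317 2.579
endloop
endfacet
facet normal -0.784 -0.140 -0.605
outer loop
vertex 1.61 2.988 2.14
vertex 2.119 3.261 1.417
vertex 2.095 2.367 1.655
endloop
endfacet
facet normal 0.215 0.349 -0.912
outer loop
vertex 2.119 3.261 1.417
vertex 2.906 3.623 1.741
vertex 2.896 2.759 1.408
endloop
endfacet
facet normal 0.776 -0.526 0.348
outer loop
vertex 2.868 2.176 2.126
vertex 3.37 2.952 2.18
vertex 2.861 2.679 2.903
endloop
endfacet
facet normal 0.160 -0.828 0.537
outer loop
vertex 2.868 2.176 2.126
vertex 2.861 2.679 2.903
vertex 2.074 2.317 2.579
endloop
endfacet
facet normal -0.206 -0.977 -0.058
outer loop
vertex 2.868 2.176 2.126
vertex 2.074 2.317 2.579
vertex 2.095 2.367 1.655
endloop
endfacet
facet normal 0.185 -0.766 -0.615
outer loop
vertex 2.868 2.176 2.126
vertex 2.095 2.367 1.655
vertex 2.896 2.759 1.408
endloop
endfacet
facet normal 0.793 -0.488 -0.365
outer loop
vertex 2.868 2.176 2.126
vertex 2.896 2.759 1.408
vertex 3.37 2.952 2.18
endloop
endfacet
facet normal 0.784 0.140 0.605
outer loop
vertex 2.861 2.679 2.903
vertex 3.37 2.952 2.18
vertex 2.885 3.573 2.665
endloop
endfacet
facet normal -0.215 -0.349 0.912
outer loop
vertex 2.074 2.317 2.579
vertex 2.861 2.679 2.903
vertex 2.084 3.181 2.912
endloop
endfacet
facet normal -0.806 -0.590 -0.050
outer loop
vertex 2.095 2.367 1.655
vertex 2.074 2.317 2.579
vertex 1.61 2.988 2.14
endloop
endfacet
facet normal -0.172 -0.249 -0.953
outer loop
vertex 2.896 2.759 1.408
vertex 2.095 2.367 1.655
vertex 2.119 3.261 1.417
endloop
endfacet
facet normal 0.811 0.202 -0.549
outer loop
vertex 3.37 2.952 2.18
vertex 2.896 2.759 1.408
vertex 2.906 3.623 1.741
endloop
endfacet

endsolid


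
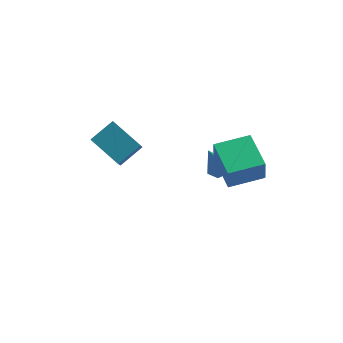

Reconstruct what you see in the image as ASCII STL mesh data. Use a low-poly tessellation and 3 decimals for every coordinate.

solid 
facet normal -0.756 -0.454 -0.472
outer loop
vertex -2.767 0.873 0.396
vertex -4.093 2.114 1.325
vertex -2.593 2.273 -1.227
endloop
endfacet
facet normal 0.650 -0.608 -0.455
outer loop
vertex -1.407 2.986 -0.485
vertex -2.767 0.873 0.396
vertex -2.593 2.273 -1.227
endloop
endfacet
facet normal -0.755 -0.454 -0.472
outer loop
vertex -2.593 2.273 -1.227
vertex -4.093 2.114 1.325
vertex -3.92 3.514 -0.298
endloop
endfacet
facet normal 0.081 0.651 -0.755
outer loop
vertex -3.92 3.514 -0.298
vertex -1.407 2.986 -0.485
vertex -2.593 2.273 -1.227
endloop
endfacet
facet normal -0.081 -0.651 0.755
outer loop
vertex -2.767 0.873 0.396
vertex -2.907 2.827 2.067
vertex -4.093 2.114 1.325
endloop
endfacet
facet normal 0.650 -0.608 -0.455
outer loop
vertex -1.58 1.586 1.138
vertex -2.767 0.873 0.396
vertex -1.407 2.986 -0.485
endloop
endfacet
facet normal -0.081 -0.651 0.755
outer loop
vertex -1.58 1.586 1.138
vertex -2.907 2.827 2.067
vertex -2.767 0.873 0.396
endloop
endfacet
facet normal -0.650 0.608 0.455
outer loop
vertex -4.093 2.114 1.325
vertex -2.907 2.827 2.067
vertex -3.92 3.514 -0.298
endloop
endfacet
facet normal 0.081 0.651 -0.755
outer loop
vertex -2.733 4.227 0.444
vertex -1.407 2.986 -0.485
vertex -3.92 3.514 -0.298
endloop
endfacet
facet normal -0.650 0.608 0.455
outer loop
vertex -3.92 3.514 -0.298
vertex -2.907 2.827 2.067
vertex -2.733 4.227 0.444
endloop
endfacet
facet normal 0.756 0.454 0.472
outer loop
vertex -2.733 4.227 0.444
vertex -1.58 1.586 1.138
vertex -1.407 2.986 -0.485
endloop
endfacet
facet normal 0.755 0.454 0.473
outer loop
vertex -2.907 2.827 2.067
vertex -1.58 1.586 1.138
vertex -2.733 4.227 0.444
endloop
endfacet
facet normal -0.971 -0.225 -0.077
outer loop
vertex 2.523 -1.54 1.674
vertex 2.016 0.534 2.002
vertex 2.581 -1.3 0.245
endloop
endfacet
facet normal 0.235 -0.960 -0.152
outer loop
vertex 4.504 -0.854 0.398
vertex 2.523 -1.54 1.674
vertex 2.581 -1.3 0.245
endloop
endfacet
facet normal -0.971 -0.225 -0.077
outer loop
vertex 2.581 -1.3 0.245
vertex 2.016 0.534 2.002
vertex 2.074 0.774 0.574
endloop
endfacet
facet normal 0.040 0.166 -0.985
outer loop
vertex 2.074 0.774 0.574
vertex 4.504 -0.854 0.398
vertex 2.581 -1.3 0.245
endloop
endfacet
facet normal -0.040 -0.166 0.985
outer loop
vertex 2.523 -1.54 1.674
vertex 3.939 0.98 2.155
vertex 2.016 0.534 2.002
endloop
endfacet
facet normal 0.235 -0.960 -0.152
outer loop
vertex 4.446 -1.094 1.826
vertex 2.523 -1.54 1.674
vertex 4.504 -0.854 0.398
endloop
endfacet
facet normal -0.039 -0.166 0.985
outer loop
vertex 4.446 -1.094 1.826
vertex 3.939 0.98 2.155
vertex 2.523 -1.54 1.674
endloop
endfacet
facet normal -0.235 0.960 0.152
outer loop
vertex 2.016 0.534 2.002
vertex 3.939 0.98 2.155
vertex 2.074 0.774 0.574
endloop
endfacet
facet normal 0.040 0.165 -0.985
outer loop
vertex 3.997 1.22 0.726
vertex 4.504 -0.854 0.398
vertex 2.074 0.774 0.574
endloop
endfacet
facet normal -0.235 0.960 0.152
outer loop
vertex 2.074 0.774 0.574
vertex 3.939 0.98 2.155
vertex 3.997 1.22 0.726
endloop
endfacet
facet normal 0.971 0.225 0.077
outer loop
vertex 3.997 1.22 0.726
vertex 4.446 -1.094 1.826
vertex 4.504 -0.854 0.398
endloop
endfacet
facet normal 0.971 0.225 0.077
outer loop
vertex 3.939 0.98 2.155
vertex 4.446 -1.094 1.826
vertex 3.997 1.22 0.726
endloop
endfacet
facet normal 0.318 0.123 -0.940
outer loop
vertex 3.346 3.571 -2.941
vertex 2.692 3.394 -3.185
vertex 2.849 4.082 -3.042
endloop
endfacet
facet normal 0.529 0.627 0.572
outer loop
vertex 3.346 3.571 -2.941
vertex 2.849 4.082 -3.042
vertex 2.048 3.146 -1.275
endloop
endfacet
facet normal 0.318 0.123 -0.940
outer loop
vertex 2.849 4.082 -3.042
vertex 2.692 3.394 -3.185
vertex 2.195 3.905 -3.286
endloop
endfacet
facet normal -0.354 0.883 0.308
outer loop
vertex 2.849 4.082 -3.042
vertex 2.195 3.905 -3.286
vertex 2.048 3.146 -1.275
endloop
endfacet
facet normal 0.317 0.122 -0.941
outer loop
vertex 2.195 3.905 -3.286
vertex 2.692 3.394 -3.185
vertex 2.038 3.217 -3.428
endloop
endfacet
facet normal -0.975 0.220 0.012
outer loop
vertex 2.195 3.905 -3.286
vertex 2.038 3.217 -3.428
vertex 2.048 3.146 -1.275
endloop
endfacet
facet normal 0.317 0.122 -0.941
outer loop
vertex 2.038 3.217 -3.428
vertex 2.692 3.394 -3.185
vertex 2.535 2.706 -3.327
endloop
endfacet
facet normal -0.715 -0.699 -0.020
outer loop
vertex 2.038 3.217 -3.428
vertex 2.535 2.706 -3.327
vertex 2.048 3.146 -1.275
endloop
endfacet
facet normal 0.318 0.122 -0.940
outer loop
vertex 2.535 2.706 -3.327
vertex 2.692 3.394 -3.185
vertex 3.189 2.883 -3.083
endloop
endfacet
facet normal 0.167 -0.955 0.244
outer loop
vertex 2.535 2.706 -3.327
vertex 3.189 2.883 -3.083
vertex 2.048 3.146 -1.275
endloop
endfacet
facet normal 0.318 0.122 -0.940
outer loop
vertex 3.189 2.883 -3.083
vertex 2.692 3.394 -3.185
vertex 3.346 3.571 -2.941
endloop
endfacet
facet normal 0.789 -0.292 0.540
outer loop
vertex 3.189 2.883 -3.083
vertex 3.346 3.571 -2.941
vertex 2.048 3.146 -1.275
endloop
endfacet

endsolid


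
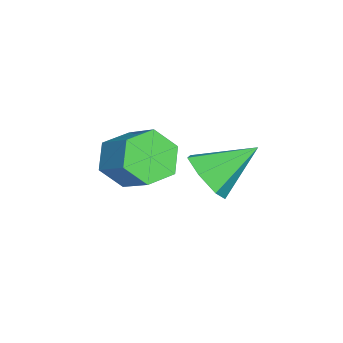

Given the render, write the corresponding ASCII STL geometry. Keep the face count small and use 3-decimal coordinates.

solid 
facet normal 0.319 -0.777 -0.543
outer loop
vertex 1.722 0.236 -2.557
vertex 1.383 -0.324 -1.954
vertex 0.99 0.019 -2.676
endloop
endfacet
facet normal -0.165 0.840 -0.517
outer loop
vertex 1.722 0.236 -2.557
vertex 0.99 0.019 -2.676
vertex 0.837 1.004 -1.026
endloop
endfacet
facet normal 0.319 -0.777 -0.543
outer loop
vertex 0.99 0.019 -2.676
vertex 1.383 -0.324 -1.954
vertex 0.554 -0.457 -2.251
endloop
endfacet
facet normal -0.825 0.448 -0.344
outer loop
vertex 0.99 0.019 -2.676
vertex 0.554 -0.457 -2.251
vertex 0.837 1.004 -1.026
endloop
endfacet
facet normal 0.319 -0.777 -0.543
outer loop
vertex 0.554 -0.457 -2.251
vertex 1.383 -0.324 -1.954
vertex 0.742 -0.833 -1.603
endloop
endfacet
facet normal -0.965 -0.032 0.261
outer loop
vertex 0.554 -0.457 -2.251
vertex 0.742 -0.833 -1.603
vertex 0.837 1.004 -1.026
endloop
endfacet
facet normal 0.320 -0.777 -0.543
outer loop
vertex 0.742 -0.833 -1.603
vertex 1.383 -0.324 -1.954
vertex 1.413 -0.825 -1.219
endloop
endfacet
facet normal -0.480 -0.240 0.844
outer loop
vertex 0.742 -0.833 -1.603
vertex 1.413 -0.825 -1.219
vertex 0.837 1.004 -1.026
endloop
endfacet
facet normal 0.318 -0.777 -0.543
outer loop
vertex 1.413 -0.825 -1.219
vertex 1.383 -0.324 -1.954
vertex 2.061 -0.441 -1.389
endloop
endfacet
facet normal 0.264 -0.019 0.964
outer loop
vertex 1.413 -0.825 -1.219
vertex 2.061 -0.441 -1.389
vertex 0.837 1.004 -1.026
endloop
endfacet
facet normal 0.319 -0.776 -0.544
outer loop
vertex 2.061 -0.441 -1.389
vertex 1.383 -0.324 -1.954
vertex 2.198 0.032 -1.984
endloop
endfacet
facet normal 0.707 0.465 0.533
outer loop
vertex 2.061 -0.441 -1.389
vertex 2.198 0.032 -1.984
vertex 0.837 1.004 -1.026
endloop
endfacet
facet normal 0.320 -0.777 -0.542
outer loop
vertex 2.198 0.032 -1.984
vertex 1.383 -0.324 -1.954
vertex 1.722 0.236 -2.557
endloop
endfacet
facet normal 0.516 0.847 -0.127
outer loop
vertex 2.198 0.032 -1.984
vertex 1.722 0.236 -2.557
vertex 0.837 1.004 -1.026
endloop
endfacet
facet normal -0.584 -0.590 -0.558
outer loop
vertex -0.603 -2.933 -4.142
vertex -1.26 -2.945 -3.442
vertex -1.295 -2.268 -4.121
endloop
endfacet
facet normal 0.374 0.415 -0.829
outer loop
vertex -0.603 -2.933 -4.142
vertex -1.295 -2.268 -4.121
vertex 0.237 -2.083 -3.338
endloop
endfacet
facet normal 0.374 0.414 -0.830
outer loop
vertex 0.237 -2.083 -3.338
vertex -1.295 -2.268 -4.121
vertex -0.455 -1.418 -3.318
endloop
endfacet
facet normal 0.583 0.590 0.558
outer loop
vertex 0.237 -2.083 -3.338
vertex -0.455 -1.418 -3.318
vertex -0.42 -2.095 -2.638
endloop
endfacet
facet normal -0.584 -0.590 -0.558
outer loop
vertex -1.295 -2.268 -4.121
vertex -1.26 -2.945 -3.442
vertex -1.952 -2.28 -3.421
endloop
endfacet
facet normal -0.437 0.807 -0.397
outer loop
vertex -1.295 -2.268 -4.121
vertex -1.952 -2.28 -3.421
vertex -0.455 -1.418 -3.318
endloop
endfacet
facet normal -0.437 0.807 -0.397
outer loop
vertex -0.455 -1.418 -3.318
vertex -1.952 -2.28 -3.421
vertex -1.112 -1.43 -2.618
endloop
endfacet
facet normal 0.583 0.590 0.558
outer loop
vertex -0.455 -1.418 -3.318
vertex -1.112 -1.43 -2.618
vertex -0.42 -2.095 -2.638
endloop
endfacet
facet normal -0.584 -0.590 -0.558
outer loop
vertex -1.952 -2.28 -3.421
vertex -1.26 -2.945 -3.442
vertex -1.917 -2.957 -2.742
endloop
endfacet
facet normal -0.811 0.393 0.433
outer loop
vertex -1.952 -2.28 -3.421
vertex -1.917 -2.957 -2.742
vertex -1.112 -1.43 -2.618
endloop
endfacet
facet normal -0.812 0.393 0.433
outer loop
vertex -1.112 -1.43 -2.618
vertex -1.917 -2.957 -2.742
vertex -1.077 -2.107 -1.938
endloop
endfacet
facet normal 0.583 0.590 0.558
outer loop
vertex -1.112 -1.43 -2.618
vertex -1.077 -2.107 -1.938
vertex -0.42 -2.095 -2.638
endloop
endfacet
facet normal -0.583 -0.590 -0.558
outer loop
vertex -1.917 -2.957 -2.742
vertex -1.26 -2.945 -3.442
vertex -1.225 -3.622 -2.762
endloop
endfacet
facet normal -0.374 -0.415 0.829
outer loop
vertex -1.917 -2.957 -2.742
vertex -1.225 -3.622 -2.762
vertex -1.077 -2.107 -1.938
endloop
endfacet
facet normal -0.373 -0.415 0.830
outer loop
vertex -1.077 -2.107 -1.938
vertex -1.225 -3.622 -2.762
vertex -0.385 -2.772 -1.959
endloop
endfacet
facet normal 0.584 0.590 0.558
outer loop
vertex -1.077 -2.107 -1.938
vertex -0.385 -2.772 -1.959
vertex -0.42 -2.095 -2.638
endloop
endfacet
facet normal -0.583 -0.590 -0.558
outer loop
vertex -1.225 -3.622 -2.762
vertex -1.26 -2.945 -3.442
vertex -0.568 -3.61 -3.462
endloop
endfacet
facet normal 0.437 -0.807 0.397
outer loop
vertex -1.225 -3.622 -2.762
vertex -0.568 -3.61 -3.462
vertex -0.385 -2.772 -1.959
endloop
endfacet
facet normal 0.437 -0.807 0.397
outer loop
vertex -0.385 -2.772 -1.959
vertex -0.568 -3.61 -3.462
vertex 0.272 -2.76 -2.659
endloop
endfacet
facet normal 0.584 0.590 0.558
outer loop
vertex -0.385 -2.772 -1.959
vertex 0.272 -2.76 -2.659
vertex -0.42 -2.095 -2.638
endloop
endfacet
facet normal -0.583 -0.590 -0.558
outer loop
vertex -0.568 -3.61 -3.462
vertex -1.26 -2.945 -3.442
vertex -0.603 -2.933 -4.142
endloop
endfacet
facet normal 0.811 -0.393 -0.433
outer loop
vertex -0.568 -3.61 -3.462
vertex -0.603 -2.933 -4.142
vertex 0.272 -2.76 -2.659
endloop
endfacet
facet normal 0.812 -0.392 -0.433
outer loop
vertex 0.272 -2.76 -2.659
vertex -0.603 -2.933 -4.142
vertex 0.237 -2.083 -3.338
endloop
endfacet
facet normal 0.584 0.590 0.558
outer loop
vertex 0.272 -2.76 -2.659
vertex 0.237 -2.083 -3.338
vertex -0.42 -2.095 -2.638
endloop
endfacet

endsolid


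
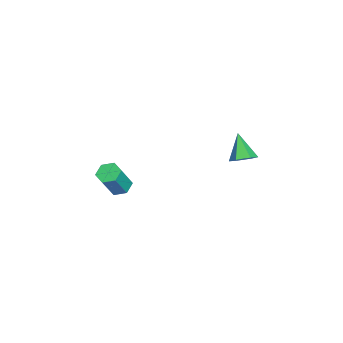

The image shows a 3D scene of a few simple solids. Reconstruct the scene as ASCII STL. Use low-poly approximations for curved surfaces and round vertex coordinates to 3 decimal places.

solid 
facet normal 0.622 0.258 -0.740
outer loop
vertex -1.038 3.824 3.684
vertex -1.567 4.136 3.348
vertex -1.178 4.5 3.802
endloop
endfacet
facet normal 0.473 -0.056 0.879
outer loop
vertex -1.038 3.824 3.684
vertex -1.178 4.5 3.802
vertex -2.513 3.744 4.472
endloop
endfacet
facet normal 0.622 0.258 -0.740
outer loop
vertex -1.178 4.5 3.802
vertex -1.567 4.136 3.348
vertex -1.707 4.811 3.466
endloop
endfacet
facet normal -0.040 0.701 0.712
outer loop
vertex -1.178 4.5 3.802
vertex -1.707 4.811 3.466
vertex -2.513 3.744 4.472
endloop
endfacet
facet normal 0.622 0.258 -0.739
outer loop
vertex -1.707 4.811 3.466
vertex -1.567 4.136 3.348
vertex -2.096 4.448 3.012
endloop
endfacet
facet normal -0.742 0.662 0.107
outer loop
vertex -1.707 4.811 3.466
vertex -2.096 4.448 3.012
vertex -2.513 3.744 4.472
endloop
endfacet
facet normal 0.622 0.258 -0.740
outer loop
vertex -2.096 4.448 3.012
vertex -1.567 4.136 3.348
vertex -1.956 3.772 2.894
endloop
endfacet
facet normal -0.934 -0.135 -0.332
outer loop
vertex -2.096 4.448 3.012
vertex -1.956 3.772 2.894
vertex -2.513 3.744 4.472
endloop
endfacet
facet normal 0.622 0.257 -0.739
outer loop
vertex -1.956 3.772 2.894
vertex -1.567 4.136 3.348
vertex -1.428 3.46 3.23
endloop
endfacet
facet normal -0.422 -0.892 -0.165
outer loop
vertex -1.956 3.772 2.894
vertex -1.428 3.46 3.23
vertex -2.513 3.744 4.472
endloop
endfacet
facet normal 0.622 0.257 -0.740
outer loop
vertex -1.428 3.46 3.23
vertex -1.567 4.136 3.348
vertex -1.038 3.824 3.684
endloop
endfacet
facet normal 0.282 -0.852 0.441
outer loop
vertex -1.428 3.46 3.23
vertex -1.038 3.824 3.684
vertex -2.513 3.744 4.472
endloop
endfacet
facet normal -0.444 0.228 -0.866
outer loop
vertex -3.482 -1.815 -1.405
vertex -3.982 -2.254 -1.264
vertex -4.033 -1.605 -1.067
endloop
endfacet
facet normal 0.381 0.923 0.048
outer loop
vertex -3.482 -1.815 -1.405
vertex -4.033 -1.605 -1.067
vertex -2.678 -2.228 0.163
endloop
endfacet
facet normal 0.381 0.923 0.048
outer loop
vertex -2.678 -2.228 0.163
vertex -4.033 -1.605 -1.067
vertex -3.229 -2.018 0.501
endloop
endfacet
facet normal 0.444 -0.228 0.866
outer loop
vertex -2.678 -2.228 0.163
vertex -3.229 -2.018 0.501
vertex -3.178 -2.666 0.304
endloop
endfacet
facet normal -0.444 0.228 -0.866
outer loop
vertex -4.033 -1.605 -1.067
vertex -3.982 -2.254 -1.264
vertex -4.533 -2.043 -0.926
endloop
endfacet
facet normal -0.511 0.730 0.454
outer loop
vertex -4.033 -1.605 -1.067
vertex -4.533 -2.043 -0.926
vertex -3.229 -2.018 0.501
endloop
endfacet
facet normal -0.511 0.730 0.454
outer loop
vertex -3.229 -2.018 0.501
vertex -4.533 -2.043 -0.926
vertex -3.729 -2.456 0.642
endloop
endfacet
facet normal 0.444 -0.228 0.866
outer loop
vertex -3.229 -2.018 0.501
vertex -3.729 -2.456 0.642
vertex -3.178 -2.666 0.304
endloop
endfacet
facet normal -0.444 0.228 -0.866
outer loop
vertex -4.533 -2.043 -0.926
vertex -3.982 -2.254 -1.264
vertex -4.482 -2.692 -1.123
endloop
endfacet
facet normal -0.893 -0.194 0.407
outer loop
vertex -4.533 -2.043 -0.926
vertex -4.482 -2.692 -1.123
vertex -3.729 -2.456 0.642
endloop
endfacet
facet normal -0.893 -0.194 0.407
outer loop
vertex -3.729 -2.456 0.642
vertex -4.482 -2.692 -1.123
vertex -3.678 -3.105 0.445
endloop
endfacet
facet normal 0.444 -0.228 0.866
outer loop
vertex -3.729 -2.456 0.642
vertex -3.678 -3.105 0.445
vertex -3.178 -2.666 0.304
endloop
endfacet
facet normal -0.444 0.228 -0.866
outer loop
vertex -4.482 -2.692 -1.123
vertex -3.982 -2.254 -1.264
vertex -3.931 -2.902 -1.461
endloop
endfacet
facet normal -0.381 -0.923 -0.048
outer loop
vertex -4.482 -2.692 -1.123
vertex -3.931 -2.902 -1.461
vertex -3.678 -3.105 0.445
endloop
endfacet
facet normal -0.381 -0.923 -0.048
outer loop
vertex -3.678 -3.105 0.445
vertex -3.931 -2.902 -1.461
vertex -3.127 -3.315 0.107
endloop
endfacet
facet normal 0.444 -0.228 0.866
outer loop
vertex -3.678 -3.105 0.445
vertex -3.127 -3.315 0.107
vertex -3.178 -2.666 0.304
endloop
endfacet
facet normal -0.444 0.228 -0.866
outer loop
vertex -3.931 -2.902 -1.461
vertex -3.982 -2.254 -1.264
vertex -3.431 -2.464 -1.602
endloop
endfacet
facet normal 0.511 -0.730 -0.454
outer loop
vertex -3.931 -2.902 -1.461
vertex -3.431 -2.464 -1.602
vertex -3.127 -3.315 0.107
endloop
endfacet
facet normal 0.511 -0.730 -0.454
outer loop
vertex -3.127 -3.315 0.107
vertex -3.431 -2.464 -1.602
vertex -2.627 -2.877 -0.034
endloop
endfacet
facet normal 0.444 -0.228 0.866
outer loop
vertex -3.127 -3.315 0.107
vertex -2.627 -2.877 -0.034
vertex -3.178 -2.666 0.304
endloop
endfacet
facet normal -0.444 0.228 -0.866
outer loop
vertex -3.431 -2.464 -1.602
vertex -3.982 -2.254 -1.264
vertex -3.482 -1.815 -1.405
endloop
endfacet
facet normal 0.893 0.194 -0.407
outer loop
vertex -3.431 -2.464 -1.602
vertex -3.482 -1.815 -1.405
vertex -2.627 -2.877 -0.034
endloop
endfacet
facet normal 0.893 0.194 -0.407
outer loop
vertex -2.627 -2.877 -0.034
vertex -3.482 -1.815 -1.405
vertex -2.678 -2.228 0.163
endloop
endfacet
facet normal 0.444 -0.228 0.866
outer loop
vertex -2.627 -2.877 -0.034
vertex -2.678 -2.228 0.163
vertex -3.178 -2.666 0.304
endloop
endfacet

endsolid


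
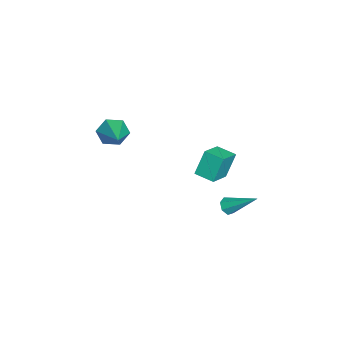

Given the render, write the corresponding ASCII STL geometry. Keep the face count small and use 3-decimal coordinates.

solid 
facet normal -0.856 0.345 -0.384
outer loop
vertex 0.158 2.569 -0.931
vertex 0.608 3.504 -1.094
vertex 0.579 2.134 -2.26
endloop
endfacet
facet normal -0.429 -0.890 0.155
outer loop
vertex 1.812 1.636 -1.706
vertex 0.158 2.569 -0.931
vertex 0.579 2.134 -2.26
endloop
endfacet
facet normal -0.856 0.346 -0.385
outer loop
vertex 0.579 2.134 -2.26
vertex 0.608 3.504 -1.094
vertex 1.03 3.068 -2.423
endloop
endfacet
facet normal 0.288 -0.298 -0.910
outer loop
vertex 1.03 3.068 -2.423
vertex 1.812 1.636 -1.706
vertex 0.579 2.134 -2.26
endloop
endfacet
facet normal -0.289 0.298 0.910
outer loop
vertex 0.158 2.569 -0.931
vertex 1.841 3.006 -0.54
vertex 0.608 3.504 -1.094
endloop
endfacet
facet normal -0.429 -0.890 0.156
outer loop
vertex 1.39 2.072 -0.377
vertex 0.158 2.569 -0.931
vertex 1.812 1.636 -1.706
endloop
endfacet
facet normal -0.289 0.298 0.910
outer loop
vertex 1.39 2.072 -0.377
vertex 1.841 3.006 -0.54
vertex 0.158 2.569 -0.931
endloop
endfacet
facet normal 0.429 0.890 -0.156
outer loop
vertex 0.608 3.504 -1.094
vertex 1.841 3.006 -0.54
vertex 1.03 3.068 -2.423
endloop
endfacet
facet normal 0.289 -0.298 -0.910
outer loop
vertex 2.262 2.571 -1.869
vertex 1.812 1.636 -1.706
vertex 1.03 3.068 -2.423
endloop
endfacet
facet normal 0.429 0.890 -0.155
outer loop
vertex 1.03 3.068 -2.423
vertex 1.841 3.006 -0.54
vertex 2.262 2.571 -1.869
endloop
endfacet
facet normal 0.856 -0.345 0.385
outer loop
vertex 2.262 2.571 -1.869
vertex 1.39 2.072 -0.377
vertex 1.812 1.636 -1.706
endloop
endfacet
facet normal 0.856 -0.346 0.384
outer loop
vertex 1.841 3.006 -0.54
vertex 1.39 2.072 -0.377
vertex 2.262 2.571 -1.869
endloop
endfacet
facet normal -0.287 -0.752 -0.593
outer loop
vertex 2.64 3.308 -3.938
vertex 2.206 3.252 -3.657
vertex 2.286 3.551 -4.075
endloop
endfacet
facet normal 0.601 0.547 -0.582
outer loop
vertex 2.64 3.308 -3.938
vertex 2.286 3.551 -4.075
vertex 2.754 4.688 -2.523
endloop
endfacet
facet normal -0.289 -0.752 -0.593
outer loop
vertex 2.286 3.551 -4.075
vertex 2.206 3.252 -3.657
vertex 1.871 3.57 -3.897
endloop
endfacet
facet normal -0.195 0.818 -0.541
outer loop
vertex 2.286 3.551 -4.075
vertex 1.871 3.57 -3.897
vertex 2.754 4.688 -2.523
endloop
endfacet
facet normal -0.288 -0.751 -0.594
outer loop
vertex 1.871 3.57 -3.897
vertex 2.206 3.252 -3.657
vertex 1.709 3.349 -3.539
endloop
endfacet
facet normal -0.794 0.608 0.016
outer loop
vertex 1.871 3.57 -3.897
vertex 1.709 3.349 -3.539
vertex 2.754 4.688 -2.523
endloop
endfacet
facet normal -0.288 -0.751 -0.594
outer loop
vertex 1.709 3.349 -3.539
vertex 2.206 3.252 -3.657
vertex 1.921 3.055 -3.27
endloop
endfacet
facet normal -0.742 0.074 0.666
outer loop
vertex 1.709 3.349 -3.539
vertex 1.921 3.055 -3.27
vertex 2.754 4.688 -2.523
endloop
endfacet
facet normal -0.287 -0.752 -0.594
outer loop
vertex 1.921 3.055 -3.27
vertex 2.206 3.252 -3.657
vertex 2.347 2.91 -3.292
endloop
endfacet
facet normal -0.082 -0.380 0.921
outer loop
vertex 1.921 3.055 -3.27
vertex 2.347 2.91 -3.292
vertex 2.754 4.688 -2.523
endloop
endfacet
facet normal -0.287 -0.752 -0.594
outer loop
vertex 2.347 2.91 -3.292
vertex 2.206 3.252 -3.657
vertex 2.668 3.022 -3.589
endloop
endfacet
facet normal 0.692 -0.414 0.592
outer loop
vertex 2.347 2.91 -3.292
vertex 2.668 3.022 -3.589
vertex 2.754 4.688 -2.523
endloop
endfacet
facet normal -0.287 -0.752 -0.593
outer loop
vertex 2.668 3.022 -3.589
vertex 2.206 3.252 -3.657
vertex 2.64 3.308 -3.938
endloop
endfacet
facet normal 0.997 -0.000 -0.080
outer loop
vertex 2.668 3.022 -3.589
vertex 2.64 3.308 -3.938
vertex 2.754 4.688 -2.523
endloop
endfacet
facet normal -0.881 -0.242 -0.407
outer loop
vertex 0.118 -2.133 -1.204
vertex -0.113 -2.5 -0.485
vertex -0.278 -1.686 -0.613
endloop
endfacet
facet normal 0.326 0.846 -0.421
outer loop
vertex 0.118 -2.133 -1.204
vertex -0.278 -1.686 -0.613
vertex 1.773 -1.98 0.385
endloop
endfacet
facet normal -0.881 -0.242 -0.406
outer loop
vertex -0.278 -1.686 -0.613
vertex -0.113 -2.5 -0.485
vertex -0.508 -2.053 0.106
endloop
endfacet
facet normal -0.082 0.898 0.432
outer loop
vertex -0.278 -1.686 -0.613
vertex -0.508 -2.053 0.106
vertex 1.773 -1.98 0.385
endloop
endfacet
facet normal -0.881 -0.243 -0.405
outer loop
vertex -0.508 -2.053 0.106
vertex -0.113 -2.5 -0.485
vertex -0.343 -2.866 0.235
endloop
endfacet
facet normal -0.124 0.131 0.984
outer loop
vertex -0.508 -2.053 0.106
vertex -0.343 -2.866 0.235
vertex 1.773 -1.98 0.385
endloop
endfacet
facet normal -0.881 -0.243 -0.405
outer loop
vertex -0.343 -2.866 0.235
vertex -0.113 -2.5 -0.485
vertex 0.052 -3.313 -0.356
endloop
endfacet
facet normal 0.241 -0.690 0.683
outer loop
vertex -0.343 -2.866 0.235
vertex 0.052 -3.313 -0.356
vertex 1.773 -1.98 0.385
endloop
endfacet
facet normal -0.881 -0.243 -0.406
outer loop
vertex 0.052 -3.313 -0.356
vertex -0.113 -2.5 -0.485
vertex 0.283 -2.947 -1.076
endloop
endfacet
facet normal 0.648 -0.742 -0.170
outer loop
vertex 0.052 -3.313 -0.356
vertex 0.283 -2.947 -1.076
vertex 1.773 -1.98 0.385
endloop
endfacet
facet normal -0.881 -0.242 -0.407
outer loop
vertex 0.283 -2.947 -1.076
vertex -0.113 -2.5 -0.485
vertex 0.118 -2.133 -1.204
endloop
endfacet
facet normal 0.691 0.026 -0.722
outer loop
vertex 0.283 -2.947 -1.076
vertex 0.118 -2.133 -1.204
vertex 1.773 -1.98 0.385
endloop
endfacet

endsolid


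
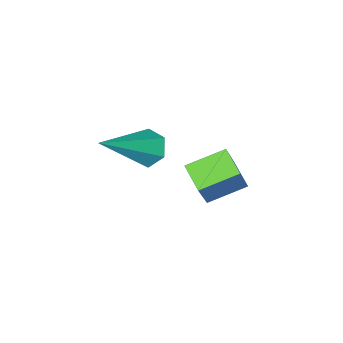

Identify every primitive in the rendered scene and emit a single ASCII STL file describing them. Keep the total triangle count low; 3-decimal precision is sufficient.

solid 
facet normal -0.811 -0.002 -0.585
outer loop
vertex 1.561 1.618 -1.042
vertex 1.268 1.289 -0.635
vertex 1.247 1.888 -0.608
endloop
endfacet
facet normal 0.456 0.865 -0.208
outer loop
vertex 1.561 1.618 -1.042
vertex 1.247 1.888 -0.608
vertex 2.912 1.291 0.555
endloop
endfacet
facet normal -0.810 -0.002 -0.587
outer loop
vertex 1.247 1.888 -0.608
vertex 1.268 1.289 -0.635
vertex 0.953 1.559 -0.201
endloop
endfacet
facet normal -0.111 0.811 0.575
outer loop
vertex 1.247 1.888 -0.608
vertex 0.953 1.559 -0.201
vertex 2.912 1.291 0.555
endloop
endfacet
facet normal -0.810 -0.002 -0.587
outer loop
vertex 0.953 1.559 -0.201
vertex 1.268 1.289 -0.635
vertex 0.974 0.96 -0.228
endloop
endfacet
facet normal -0.366 -0.055 0.929
outer loop
vertex 0.953 1.559 -0.201
vertex 0.974 0.96 -0.228
vertex 2.912 1.291 0.555
endloop
endfacet
facet normal -0.810 -0.001 -0.586
outer loop
vertex 0.974 0.96 -0.228
vertex 1.268 1.289 -0.635
vertex 1.288 0.69 -0.662
endloop
endfacet
facet normal -0.054 -0.865 0.499
outer loop
vertex 0.974 0.96 -0.228
vertex 1.288 0.69 -0.662
vertex 2.912 1.291 0.555
endloop
endfacet
facet normal -0.810 -0.001 -0.586
outer loop
vertex 1.288 0.69 -0.662
vertex 1.268 1.289 -0.635
vertex 1.582 1.019 -1.069
endloop
endfacet
facet normal 0.513 -0.810 -0.284
outer loop
vertex 1.288 0.69 -0.662
vertex 1.582 1.019 -1.069
vertex 2.912 1.291 0.555
endloop
endfacet
facet normal -0.811 -0.002 -0.585
outer loop
vertex 1.582 1.019 -1.069
vertex 1.268 1.289 -0.635
vertex 1.561 1.618 -1.042
endloop
endfacet
facet normal 0.768 0.056 -0.638
outer loop
vertex 1.582 1.019 -1.069
vertex 1.561 1.618 -1.042
vertex 2.912 1.291 0.555
endloop
endfacet
facet normal -0.856 0.389 0.341
outer loop
vertex -0.797 2.012 -1.411
vertex -0.58 2.807 -1.774
vertex -1.465 1.628 -2.651
endloop
endfacet
facet normal -0.241 -0.883 0.403
outer loop
vertex -0.42 1.153 -3.066
vertex -0.797 2.012 -1.411
vertex -1.465 1.628 -2.651
endloop
endfacet
facet normal -0.856 0.390 0.340
outer loop
vertex -1.465 1.628 -2.651
vertex -0.58 2.807 -1.774
vertex -1.247 2.423 -3.014
endloop
endfacet
facet normal -0.457 -0.263 -0.850
outer loop
vertex -1.247 2.423 -3.014
vertex -0.42 1.153 -3.066
vertex -1.465 1.628 -2.651
endloop
endfacet
facet normal 0.457 0.263 0.850
outer loop
vertex -0.797 2.012 -1.411
vertex 0.465 2.332 -2.189
vertex -0.58 2.807 -1.774
endloop
endfacet
facet normal -0.241 -0.883 0.403
outer loop
vertex 0.247 1.537 -1.826
vertex -0.797 2.012 -1.411
vertex -0.42 1.153 -3.066
endloop
endfacet
facet normal 0.457 0.263 0.850
outer loop
vertex 0.247 1.537 -1.826
vertex 0.465 2.332 -2.189
vertex -0.797 2.012 -1.411
endloop
endfacet
facet normal 0.241 0.883 -0.403
outer loop
vertex -0.58 2.807 -1.774
vertex 0.465 2.332 -2.189
vertex -1.247 2.423 -3.014
endloop
endfacet
facet normal -0.457 -0.263 -0.849
outer loop
vertex -0.203 1.948 -3.429
vertex -0.42 1.153 -3.066
vertex -1.247 2.423 -3.014
endloop
endfacet
facet normal 0.241 0.883 -0.403
outer loop
vertex -1.247 2.423 -3.014
vertex 0.465 2.332 -2.189
vertex -0.203 1.948 -3.429
endloop
endfacet
facet normal 0.856 -0.389 -0.340
outer loop
vertex -0.203 1.948 -3.429
vertex 0.247 1.537 -1.826
vertex -0.42 1.153 -3.066
endloop
endfacet
facet normal 0.856 -0.390 -0.340
outer loop
vertex 0.465 2.332 -2.189
vertex 0.247 1.537 -1.826
vertex -0.203 1.948 -3.429
endloop
endfacet

endsolid


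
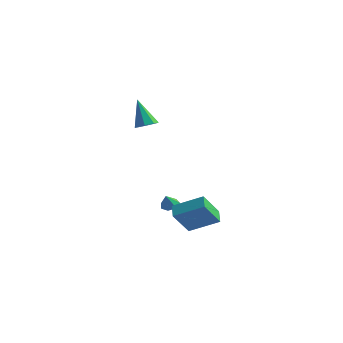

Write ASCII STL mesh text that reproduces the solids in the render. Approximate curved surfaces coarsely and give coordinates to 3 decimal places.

solid 
facet normal -0.591 0.678 0.438
outer loop
vertex 1.225 -2.536 -3.329
vertex 2.981 -1.631 -2.36
vertex 1.475 -1.25 -4.983
endloop
endfacet
facet normal -0.798 -0.411 -0.440
outer loop
vertex 2.119 -1.989 -5.46
vertex 1.225 -2.536 -3.329
vertex 1.475 -1.25 -4.983
endloop
endfacet
facet normal -0.591 0.678 0.438
outer loop
vertex 1.475 -1.25 -4.983
vertex 2.981 -1.631 -2.36
vertex 3.231 -0.345 -4.014
endloop
endfacet
facet normal 0.119 0.609 -0.784
outer loop
vertex 3.231 -0.345 -4.014
vertex 2.119 -1.989 -5.46
vertex 1.475 -1.25 -4.983
endloop
endfacet
facet normal -0.119 -0.609 0.784
outer loop
vertex 1.225 -2.536 -3.329
vertex 3.625 -2.37 -2.837
vertex 2.981 -1.631 -2.36
endloop
endfacet
facet normal -0.798 -0.411 -0.440
outer loop
vertex 1.869 -3.275 -3.806
vertex 1.225 -2.536 -3.329
vertex 2.119 -1.989 -5.46
endloop
endfacet
facet normal -0.119 -0.609 0.784
outer loop
vertex 1.869 -3.275 -3.806
vertex 3.625 -2.37 -2.837
vertex 1.225 -2.536 -3.329
endloop
endfacet
facet normal 0.798 0.411 0.440
outer loop
vertex 2.981 -1.631 -2.36
vertex 3.625 -2.37 -2.837
vertex 3.231 -0.345 -4.014
endloop
endfacet
facet normal 0.119 0.609 -0.784
outer loop
vertex 3.875 -1.084 -4.491
vertex 2.119 -1.989 -5.46
vertex 3.231 -0.345 -4.014
endloop
endfacet
facet normal 0.798 0.411 0.440
outer loop
vertex 3.231 -0.345 -4.014
vertex 3.625 -2.37 -2.837
vertex 3.875 -1.084 -4.491
endloop
endfacet
facet normal 0.591 -0.678 -0.438
outer loop
vertex 3.875 -1.084 -4.491
vertex 1.869 -3.275 -3.806
vertex 2.119 -1.989 -5.46
endloop
endfacet
facet normal 0.591 -0.678 -0.438
outer loop
vertex 3.625 -2.37 -2.837
vertex 1.869 -3.275 -3.806
vertex 3.875 -1.084 -4.491
endloop
endfacet
facet normal 0.425 -0.097 -0.900
outer loop
vertex -0.315 -2.396 3.358
vertex -1.001 -2.244 3.018
vertex -0.396 -1.813 3.257
endloop
endfacet
facet normal 0.714 0.215 0.666
outer loop
vertex -0.315 -2.396 3.358
vertex -0.396 -1.813 3.257
vertex -1.919 -2.036 4.962
endloop
endfacet
facet normal 0.424 -0.095 -0.901
outer loop
vertex -0.396 -1.813 3.257
vertex -1.001 -2.244 3.018
vertex -0.832 -1.483 3.017
endloop
endfacet
facet normal 0.374 0.816 0.441
outer loop
vertex -0.396 -1.813 3.257
vertex -0.832 -1.483 3.017
vertex -1.919 -2.036 4.962
endloop
endfacet
facet normal 0.425 -0.096 -0.900
outer loop
vertex -0.832 -1.483 3.017
vertex -1.001 -2.244 3.018
vertex -1.366 -1.598 2.777
endloop
endfacet
facet normal -0.262 0.957 0.125
outer loop
vertex -0.832 -1.483 3.017
vertex -1.366 -1.598 2.777
vertex -1.919 -2.036 4.962
endloop
endfacet
facet normal 0.426 -0.095 -0.900
outer loop
vertex -1.366 -1.598 2.777
vertex -1.001 -2.244 3.018
vertex -1.686 -2.092 2.678
endloop
endfacet
facet normal -0.826 0.555 -0.098
outer loop
vertex -1.366 -1.598 2.777
vertex -1.686 -2.092 2.678
vertex -1.919 -2.036 4.962
endloop
endfacet
facet normal 0.425 -0.097 -0.900
outer loop
vertex -1.686 -2.092 2.678
vertex -1.001 -2.244 3.018
vertex -1.605 -2.675 2.779
endloop
endfacet
facet normal -0.983 -0.153 -0.097
outer loop
vertex -1.686 -2.092 2.678
vertex -1.605 -2.675 2.779
vertex -1.919 -2.036 4.962
endloop
endfacet
facet normal 0.424 -0.095 -0.900
outer loop
vertex -1.605 -2.675 2.779
vertex -1.001 -2.244 3.018
vertex -1.17 -3.005 3.019
endloop
endfacet
facet normal -0.643 -0.755 0.128
outer loop
vertex -1.605 -2.675 2.779
vertex -1.17 -3.005 3.019
vertex -1.919 -2.036 4.962
endloop
endfacet
facet normal 0.425 -0.096 -0.900
outer loop
vertex -1.17 -3.005 3.019
vertex -1.001 -2.244 3.018
vertex -0.636 -2.89 3.259
endloop
endfacet
facet normal -0.007 -0.896 0.444
outer loop
vertex -1.17 -3.005 3.019
vertex -0.636 -2.89 3.259
vertex -1.919 -2.036 4.962
endloop
endfacet
facet normal 0.425 -0.096 -0.900
outer loop
vertex -0.636 -2.89 3.259
vertex -1.001 -2.244 3.018
vertex -0.315 -2.396 3.358
endloop
endfacet
facet normal 0.556 -0.495 0.667
outer loop
vertex -0.636 -2.89 3.259
vertex -0.315 -2.396 3.358
vertex -1.919 -2.036 4.962
endloop
endfacet
facet normal -0.044 0.468 -0.883
outer loop
vertex 0.778 -1.148 -3.651
vertex 0.247 -1.489 -3.805
vertex 0.286 -0.915 -3.503
endloop
endfacet
facet normal 0.446 0.449 0.775
outer loop
vertex 0.778 -1.148 -3.651
vertex 0.286 -0.915 -3.503
vertex 0.293 -1.971 -2.895
endloop
endfacet
facet normal -0.046 0.468 -0.883
outer loop
vertex 0.286 -0.915 -3.503
vertex 0.247 -1.489 -3.805
vertex -0.236 -1.115 -3.582
endloop
endfacet
facet normal -0.306 0.473 0.826
outer loop
vertex 0.286 -0.915 -3.503
vertex -0.236 -1.115 -3.582
vertex 0.293 -1.971 -2.895
endloop
endfacet
facet normal -0.046 0.467 -0.883
outer loop
vertex -0.236 -1.115 -3.582
vertex 0.247 -1.489 -3.805
vertex -0.394 -1.597 -3.829
endloop
endfacet
facet normal -0.811 -0.033 0.584
outer loop
vertex -0.236 -1.115 -3.582
vertex -0.394 -1.597 -3.829
vertex 0.293 -1.971 -2.895
endloop
endfacet
facet normal -0.046 0.467 -0.883
outer loop
vertex -0.394 -1.597 -3.829
vertex 0.247 -1.489 -3.805
vertex -0.069 -1.998 -4.058
endloop
endfacet
facet normal -0.688 -0.689 0.230
outer loop
vertex -0.394 -1.597 -3.829
vertex -0.069 -1.998 -4.058
vertex 0.293 -1.971 -2.895
endloop
endfacet
facet normal -0.045 0.467 -0.883
outer loop
vertex -0.069 -1.998 -4.058
vertex 0.247 -1.489 -3.805
vertex 0.493 -2.016 -4.096
endloop
endfacet
facet normal -0.030 -0.999 0.032
outer loop
vertex -0.069 -1.998 -4.058
vertex 0.493 -2.016 -4.096
vertex 0.293 -1.971 -2.895
endloop
endfacet
facet normal -0.044 0.467 -0.883
outer loop
vertex 0.493 -2.016 -4.096
vertex 0.247 -1.489 -3.805
vertex 0.87 -1.638 -3.915
endloop
endfacet
facet normal 0.667 -0.732 0.139
outer loop
vertex 0.493 -2.016 -4.096
vertex 0.87 -1.638 -3.915
vertex 0.293 -1.971 -2.895
endloop
endfacet
facet normal -0.044 0.467 -0.883
outer loop
vertex 0.87 -1.638 -3.915
vertex 0.247 -1.489 -3.805
vertex 0.778 -1.148 -3.651
endloop
endfacet
facet normal 0.879 -0.087 0.469
outer loop
vertex 0.87 -1.638 -3.915
vertex 0.778 -1.148 -3.651
vertex 0.293 -1.971 -2.895
endloop
endfacet

endsolid
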